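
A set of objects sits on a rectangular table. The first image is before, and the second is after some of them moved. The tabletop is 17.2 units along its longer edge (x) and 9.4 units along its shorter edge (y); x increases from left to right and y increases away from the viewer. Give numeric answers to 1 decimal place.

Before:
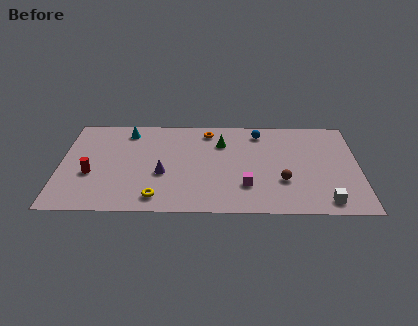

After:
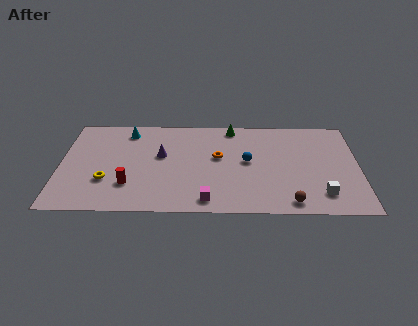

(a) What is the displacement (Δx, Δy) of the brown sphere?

(0.4, -2.0)

The brown sphere started near (12.8, 3.1) and ended near (13.2, 1.1).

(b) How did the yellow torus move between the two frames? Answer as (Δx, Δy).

(-2.9, 1.6)

The yellow torus was at about (5.6, 1.4) and moved to about (2.7, 3.0).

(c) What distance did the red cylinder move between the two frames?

2.4

The red cylinder moved from about (1.8, 3.6) to (4.0, 2.6), a distance of √(2.2² + 1.0²) ≈ 2.4.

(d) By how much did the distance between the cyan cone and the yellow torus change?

-1.7

Before: roughly 6.7 units apart; after: 5.0. That's 1.7 units closer together.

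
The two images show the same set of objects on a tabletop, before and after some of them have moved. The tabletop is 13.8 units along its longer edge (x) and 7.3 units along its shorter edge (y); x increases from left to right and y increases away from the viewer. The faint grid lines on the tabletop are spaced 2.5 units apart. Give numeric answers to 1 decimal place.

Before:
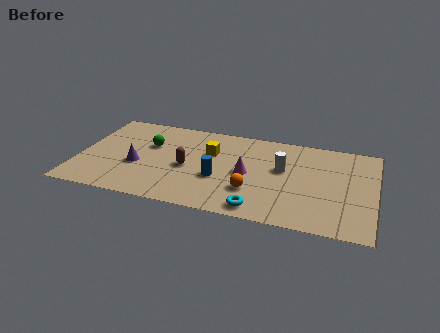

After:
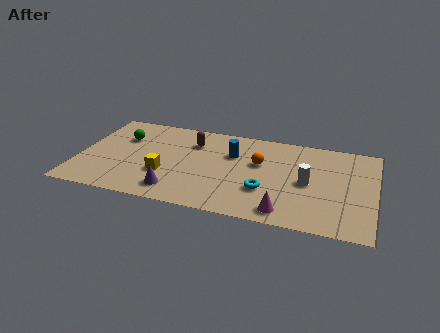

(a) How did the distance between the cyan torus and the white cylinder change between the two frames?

-1.3

The distance was about 3.5 in the first image and 2.2 in the second, so they moved 1.3 units closer together.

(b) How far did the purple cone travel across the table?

2.5

The purple cone was near (2.8, 2.9) before and (4.7, 1.3) after, so it travelled √(1.9² + 1.6²) ≈ 2.5 units.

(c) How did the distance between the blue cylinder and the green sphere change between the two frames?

+1.3

Before: roughly 3.9 units apart; after: 5.2. That's 1.3 units further apart.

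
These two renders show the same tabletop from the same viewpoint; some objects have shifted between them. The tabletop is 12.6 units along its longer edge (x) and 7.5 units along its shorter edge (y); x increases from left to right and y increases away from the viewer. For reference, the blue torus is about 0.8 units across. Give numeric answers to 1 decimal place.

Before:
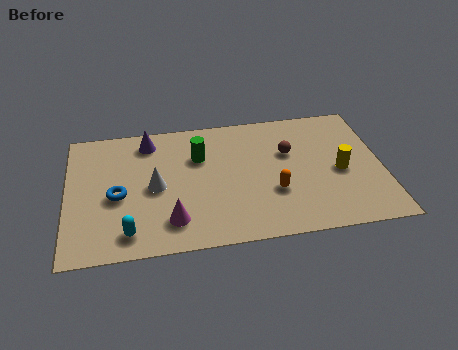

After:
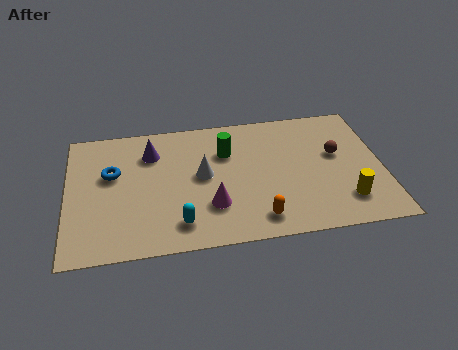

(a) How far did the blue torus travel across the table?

1.3

The blue torus moved from about (2.0, 3.3) to (1.8, 4.6), a distance of √(0.2² + 1.3²) ≈ 1.3.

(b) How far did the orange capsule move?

1.6

The orange capsule was near (8.2, 2.6) before and (7.5, 1.2) after, so it travelled √(0.7² + 1.4²) ≈ 1.6 units.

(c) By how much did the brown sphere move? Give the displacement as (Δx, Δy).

(1.9, -0.4)

The brown sphere was at about (8.9, 4.8) and moved to about (10.8, 4.4).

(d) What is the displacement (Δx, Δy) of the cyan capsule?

(2.0, 0.2)

The cyan capsule started near (2.4, 1.2) and ended near (4.4, 1.4).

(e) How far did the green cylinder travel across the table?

1.1

The green cylinder moved from about (5.3, 5.1) to (6.4, 5.2), a distance of √(1.1² + 0.1²) ≈ 1.1.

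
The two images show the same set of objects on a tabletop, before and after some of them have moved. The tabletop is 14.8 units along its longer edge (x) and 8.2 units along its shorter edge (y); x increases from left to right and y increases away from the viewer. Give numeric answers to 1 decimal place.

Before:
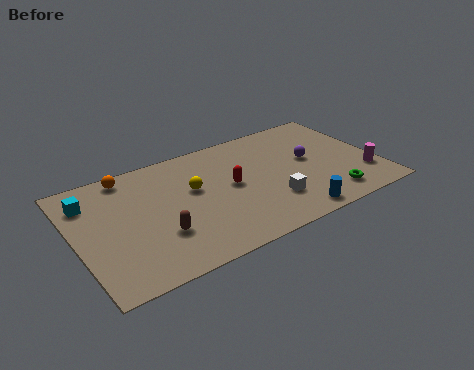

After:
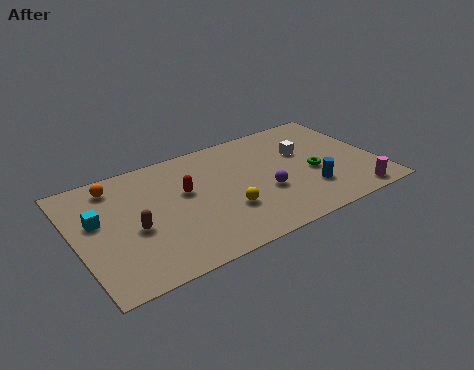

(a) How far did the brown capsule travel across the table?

1.4

The brown capsule was near (3.8, 2.6) before and (2.7, 3.5) after, so it travelled √(1.1² + 0.9²) ≈ 1.4 units.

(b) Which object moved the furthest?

the white cube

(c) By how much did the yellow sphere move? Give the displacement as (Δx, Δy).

(1.3, -2.2)

The yellow sphere started near (5.8, 4.9) and ended near (7.1, 2.7).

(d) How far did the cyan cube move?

1.4

The cyan cube moved from about (0.9, 6.3) to (1.1, 4.9), a distance of √(0.2² + 1.4²) ≈ 1.4.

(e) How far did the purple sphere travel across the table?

2.9

The purple sphere moved from about (11.6, 4.5) to (9.1, 3.1), a distance of √(2.5² + 1.4²) ≈ 2.9.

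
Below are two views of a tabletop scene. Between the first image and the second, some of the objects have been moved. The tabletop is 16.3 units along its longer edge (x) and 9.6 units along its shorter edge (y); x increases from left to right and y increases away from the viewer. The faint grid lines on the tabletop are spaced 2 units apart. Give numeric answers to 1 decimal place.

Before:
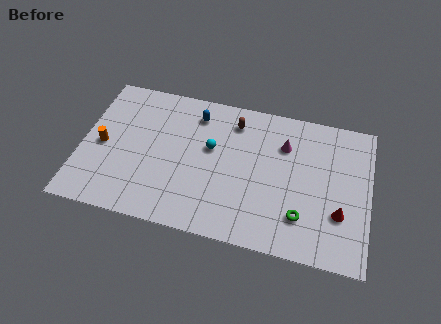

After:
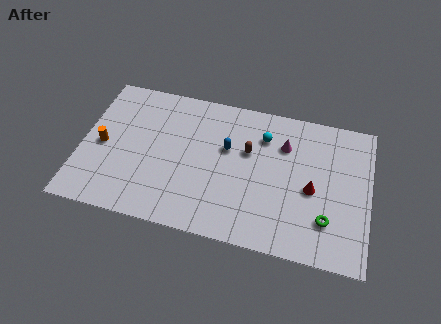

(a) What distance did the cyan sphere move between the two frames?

3.3

From (7.3, 5.7) to (10.2, 7.2), the cyan sphere covered √(2.9² + 1.5²) ≈ 3.3 units.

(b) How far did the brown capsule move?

2.0

From (8.5, 7.8) to (9.4, 6.0), the brown capsule covered √(0.9² + 1.8²) ≈ 2.0 units.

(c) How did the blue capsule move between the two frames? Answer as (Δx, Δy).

(1.9, -1.9)

The blue capsule started near (6.3, 7.8) and ended near (8.2, 5.9).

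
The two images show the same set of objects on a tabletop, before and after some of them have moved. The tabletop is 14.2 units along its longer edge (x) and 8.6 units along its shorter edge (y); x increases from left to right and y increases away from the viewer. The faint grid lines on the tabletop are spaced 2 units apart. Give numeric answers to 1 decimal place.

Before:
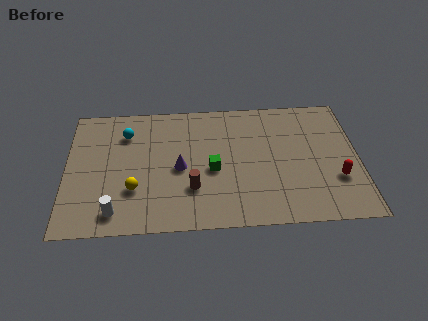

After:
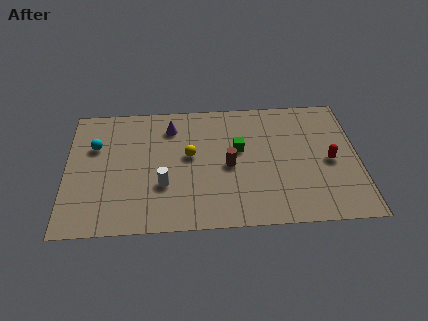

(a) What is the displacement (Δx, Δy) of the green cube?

(1.3, 1.3)

The green cube started near (7.1, 3.8) and ended near (8.4, 5.1).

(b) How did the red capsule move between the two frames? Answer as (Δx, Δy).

(-0.3, 1.2)

From the two frames, the red capsule sits at roughly (13.1, 2.8) before and (12.8, 4.0) after.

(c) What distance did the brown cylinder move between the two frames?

2.3

The brown cylinder was near (6.1, 2.6) before and (7.9, 4.0) after, so it travelled √(1.8² + 1.4²) ≈ 2.3 units.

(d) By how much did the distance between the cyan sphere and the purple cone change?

+0.3

The distance was about 3.6 in the first image and 3.9 in the second, so they moved 0.3 units further apart.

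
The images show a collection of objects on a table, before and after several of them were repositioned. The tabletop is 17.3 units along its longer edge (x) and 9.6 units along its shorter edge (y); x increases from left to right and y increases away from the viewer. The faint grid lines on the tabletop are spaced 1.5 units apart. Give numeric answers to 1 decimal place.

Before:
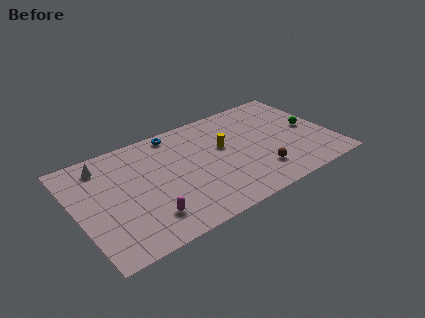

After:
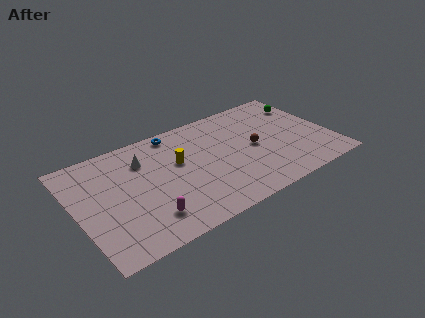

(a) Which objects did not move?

the blue torus and the magenta capsule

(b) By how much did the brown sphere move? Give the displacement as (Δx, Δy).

(0.1, 2.4)

The brown sphere was at about (12.0, 2.3) and moved to about (12.1, 4.7).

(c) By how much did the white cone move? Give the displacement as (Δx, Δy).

(2.6, -0.9)

From the two frames, the white cone sits at roughly (2.2, 8.0) before and (4.8, 7.1) after.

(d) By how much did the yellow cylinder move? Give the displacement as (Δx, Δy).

(-3.1, 0.1)

The yellow cylinder started near (10.1, 5.7) and ended near (7.0, 5.8).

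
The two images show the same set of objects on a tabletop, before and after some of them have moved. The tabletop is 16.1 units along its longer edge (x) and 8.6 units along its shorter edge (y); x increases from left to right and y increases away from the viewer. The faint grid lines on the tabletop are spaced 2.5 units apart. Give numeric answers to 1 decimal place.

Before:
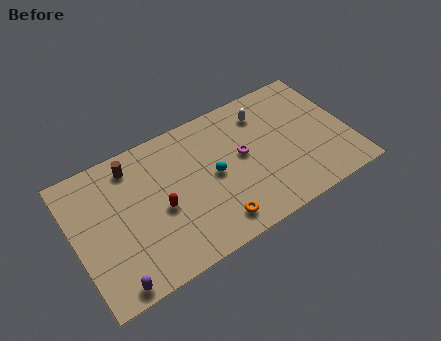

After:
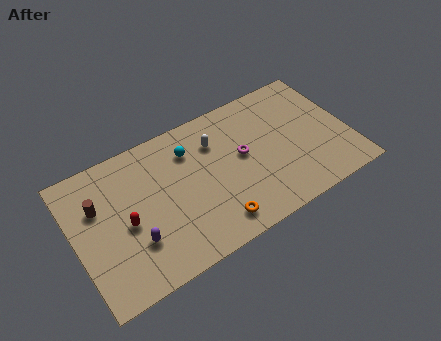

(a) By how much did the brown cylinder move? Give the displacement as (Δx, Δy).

(-2.2, -1.5)

From the two frames, the brown cylinder sits at roughly (3.7, 7.2) before and (1.5, 5.7) after.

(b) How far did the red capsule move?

2.0

From (4.9, 3.8) to (2.9, 3.9), the red capsule covered √(2.0² + 0.1²) ≈ 2.0 units.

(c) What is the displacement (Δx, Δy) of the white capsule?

(-3.0, -0.5)

From the two frames, the white capsule sits at roughly (11.5, 6.8) before and (8.5, 6.3) after.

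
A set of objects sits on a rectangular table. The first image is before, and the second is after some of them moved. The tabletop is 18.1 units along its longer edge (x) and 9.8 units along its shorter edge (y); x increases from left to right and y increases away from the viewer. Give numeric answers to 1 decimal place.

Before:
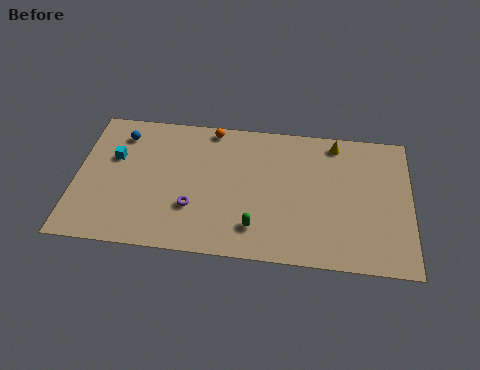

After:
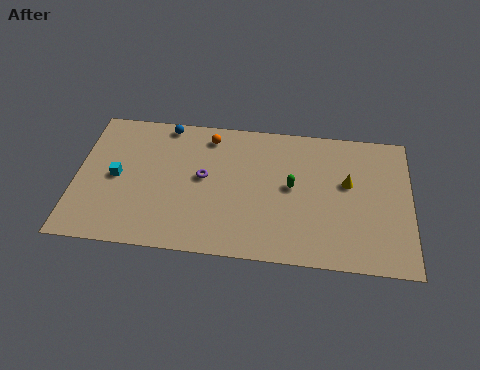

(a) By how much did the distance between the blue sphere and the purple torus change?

-2.1

Before: roughly 6.3 units apart; after: 4.2. That's 2.1 units closer together.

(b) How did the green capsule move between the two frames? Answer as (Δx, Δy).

(1.9, 3.1)

The green capsule started near (9.8, 2.1) and ended near (11.7, 5.2).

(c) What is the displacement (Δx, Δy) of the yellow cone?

(0.7, -2.8)

The yellow cone started near (14.0, 8.6) and ended near (14.7, 5.8).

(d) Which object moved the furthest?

the green capsule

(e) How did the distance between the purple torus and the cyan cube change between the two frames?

-0.7

The distance was about 5.4 in the first image and 4.7 in the second, so they moved 0.7 units closer together.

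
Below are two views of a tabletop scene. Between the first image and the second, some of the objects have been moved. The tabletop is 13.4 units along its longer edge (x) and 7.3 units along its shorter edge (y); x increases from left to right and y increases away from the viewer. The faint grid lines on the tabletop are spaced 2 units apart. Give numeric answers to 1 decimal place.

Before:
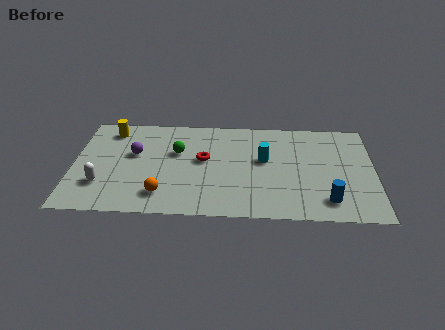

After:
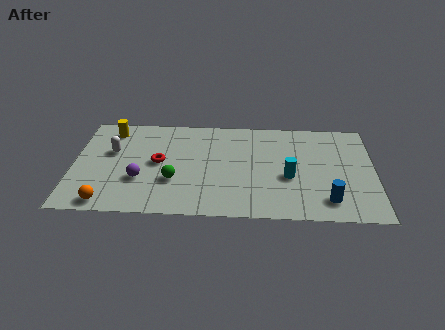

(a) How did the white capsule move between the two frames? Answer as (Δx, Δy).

(0.4, 2.4)

From the two frames, the white capsule sits at roughly (1.3, 2.1) before and (1.7, 4.5) after.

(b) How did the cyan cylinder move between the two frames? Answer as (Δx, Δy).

(1.1, -1.2)

The cyan cylinder started near (8.5, 4.2) and ended near (9.6, 3.0).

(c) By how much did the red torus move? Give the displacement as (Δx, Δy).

(-2.0, -0.3)

From the two frames, the red torus sits at roughly (5.8, 4.1) before and (3.8, 3.8) after.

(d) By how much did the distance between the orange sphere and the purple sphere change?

-1.0

The distance was about 3.2 in the first image and 2.2 in the second, so they moved 1.0 units closer together.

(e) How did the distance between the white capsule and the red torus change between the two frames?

-2.7

Before: roughly 4.9 units apart; after: 2.2. That's 2.7 units closer together.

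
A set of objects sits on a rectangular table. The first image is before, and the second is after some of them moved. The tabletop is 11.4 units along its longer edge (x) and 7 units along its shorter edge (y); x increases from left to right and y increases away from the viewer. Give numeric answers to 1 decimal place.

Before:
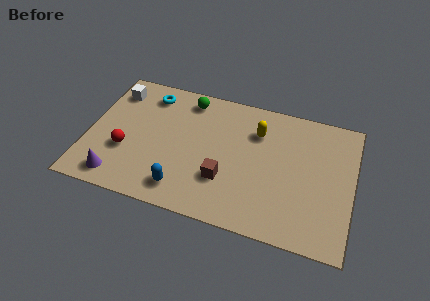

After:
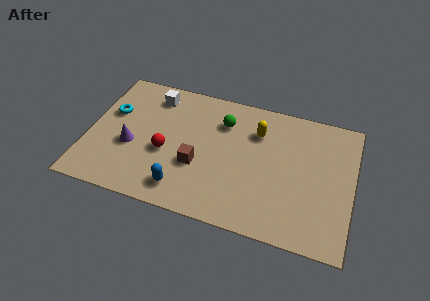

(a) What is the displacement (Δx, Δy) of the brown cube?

(-1.2, 0.4)

From the two frames, the brown cube sits at roughly (6.0, 2.2) before and (4.8, 2.6) after.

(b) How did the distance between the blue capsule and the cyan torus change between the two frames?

-0.3

Before: roughly 5.0 units apart; after: 4.7. That's 0.3 units closer together.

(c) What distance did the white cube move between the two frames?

1.7

The white cube moved from about (0.9, 5.6) to (2.6, 5.8), a distance of √(1.7² + 0.2²) ≈ 1.7.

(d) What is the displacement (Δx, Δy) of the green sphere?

(1.6, -0.8)

From the two frames, the green sphere sits at roughly (4.1, 6.0) before and (5.7, 5.2) after.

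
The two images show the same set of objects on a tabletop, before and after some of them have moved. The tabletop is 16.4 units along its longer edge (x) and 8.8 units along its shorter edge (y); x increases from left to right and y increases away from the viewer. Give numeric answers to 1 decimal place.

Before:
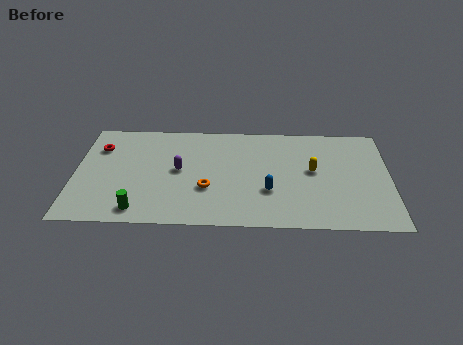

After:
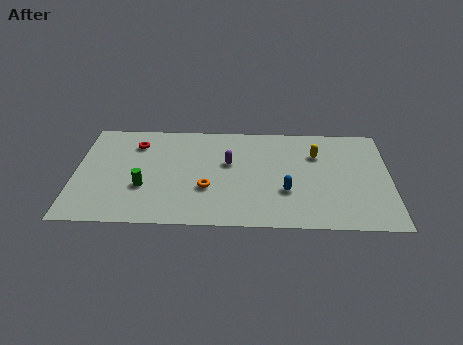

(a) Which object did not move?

the orange torus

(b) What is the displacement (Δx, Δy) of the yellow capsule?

(0.2, 1.4)

The yellow capsule was at about (12.4, 4.8) and moved to about (12.6, 6.2).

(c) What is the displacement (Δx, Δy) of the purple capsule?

(2.6, 0.7)

The purple capsule was at about (5.4, 4.6) and moved to about (8.0, 5.3).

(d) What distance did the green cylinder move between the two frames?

1.9

From (3.4, 1.2) to (3.6, 3.1), the green cylinder covered √(0.2² + 1.9²) ≈ 1.9 units.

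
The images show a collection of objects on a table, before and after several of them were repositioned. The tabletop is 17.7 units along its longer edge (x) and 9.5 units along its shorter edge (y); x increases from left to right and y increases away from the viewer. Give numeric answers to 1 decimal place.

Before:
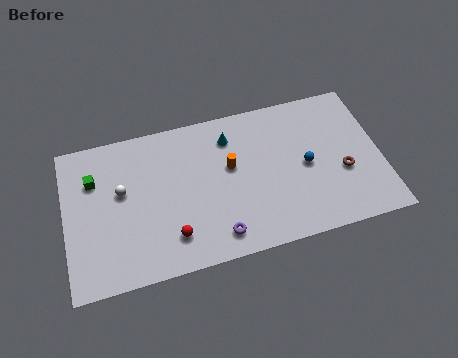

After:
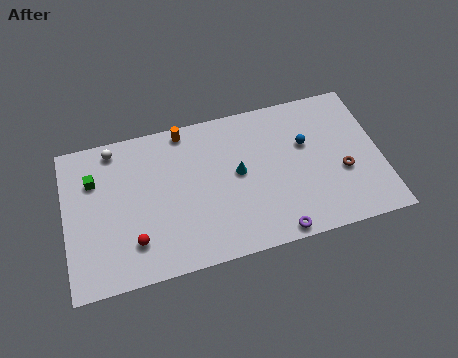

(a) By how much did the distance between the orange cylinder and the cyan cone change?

+2.6

They were about 1.9 units apart before and 4.5 after — 2.6 units further apart.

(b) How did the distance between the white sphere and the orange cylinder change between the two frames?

-2.1

They were about 6.1 units apart before and 4.0 after — 2.1 units closer together.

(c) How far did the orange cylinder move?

3.8

From (9.3, 5.6) to (6.9, 8.6), the orange cylinder covered √(2.4² + 3.0²) ≈ 3.8 units.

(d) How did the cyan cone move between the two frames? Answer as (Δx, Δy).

(0.3, -2.4)

The cyan cone started near (9.4, 7.5) and ended near (9.7, 5.1).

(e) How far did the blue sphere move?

1.4

The blue sphere moved from about (13.5, 4.6) to (13.6, 6.0), a distance of √(0.1² + 1.4²) ≈ 1.4.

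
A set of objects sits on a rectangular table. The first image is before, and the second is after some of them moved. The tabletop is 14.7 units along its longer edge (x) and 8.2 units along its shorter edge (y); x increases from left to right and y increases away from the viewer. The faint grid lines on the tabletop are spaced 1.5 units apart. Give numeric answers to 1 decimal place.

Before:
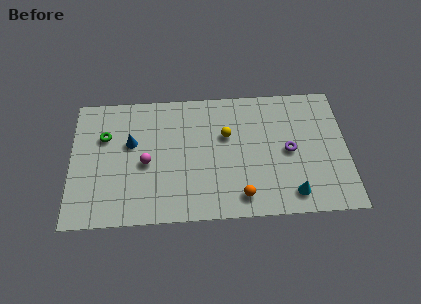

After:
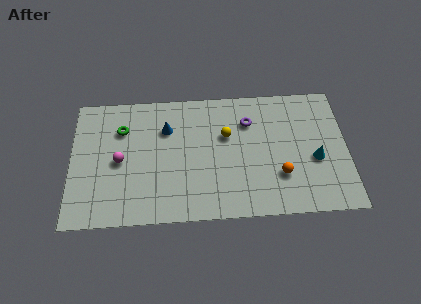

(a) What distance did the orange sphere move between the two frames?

2.4

The orange sphere moved from about (9.0, 1.3) to (11.1, 2.5), a distance of √(2.1² + 1.2²) ≈ 2.4.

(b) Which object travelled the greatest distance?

the purple torus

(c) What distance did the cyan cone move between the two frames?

2.5

The cyan cone was near (11.7, 1.3) before and (13.0, 3.4) after, so it travelled √(1.3² + 2.1²) ≈ 2.5 units.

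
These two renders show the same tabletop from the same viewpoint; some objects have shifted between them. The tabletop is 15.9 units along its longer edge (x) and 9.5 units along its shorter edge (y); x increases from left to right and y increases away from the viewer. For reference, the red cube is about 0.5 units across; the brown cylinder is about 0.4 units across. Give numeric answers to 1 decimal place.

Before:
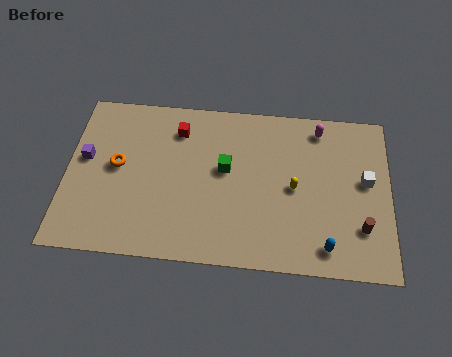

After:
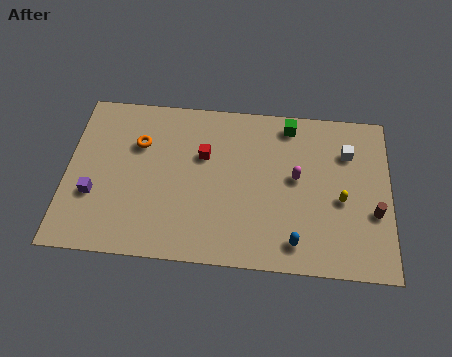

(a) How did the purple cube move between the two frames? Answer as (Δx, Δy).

(0.5, -2.1)

The purple cube started near (0.9, 5.4) and ended near (1.4, 3.3).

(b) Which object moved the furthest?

the green cube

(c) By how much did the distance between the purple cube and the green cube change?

+3.8

The distance was about 6.9 in the first image and 10.7 in the second, so they moved 3.8 units further apart.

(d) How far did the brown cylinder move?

1.1

From (14.5, 2.6) to (15.1, 3.5), the brown cylinder covered √(0.6² + 0.9²) ≈ 1.1 units.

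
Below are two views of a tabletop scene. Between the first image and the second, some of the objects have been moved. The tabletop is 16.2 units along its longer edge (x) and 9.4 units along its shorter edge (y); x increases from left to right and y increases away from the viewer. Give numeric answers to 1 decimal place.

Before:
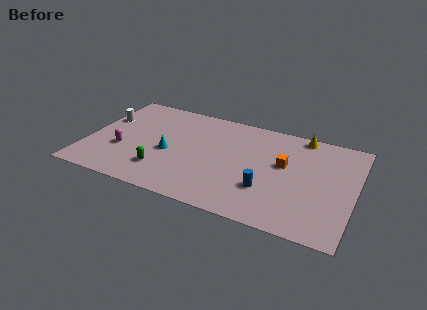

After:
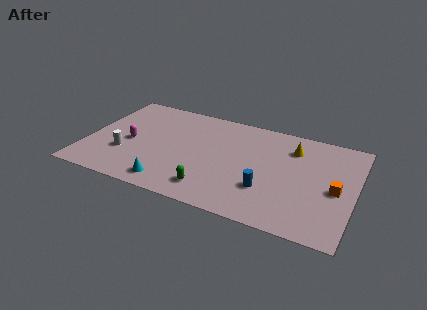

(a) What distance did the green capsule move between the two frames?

3.2

The green capsule moved from about (4.8, 2.3) to (7.9, 1.7), a distance of √(3.1² + 0.6²) ≈ 3.2.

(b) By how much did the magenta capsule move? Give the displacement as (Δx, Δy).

(0.4, 0.9)

The magenta capsule was at about (2.2, 3.4) and moved to about (2.6, 4.3).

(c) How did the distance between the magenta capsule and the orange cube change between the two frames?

+2.6

The distance was about 9.9 in the first image and 12.5 in the second, so they moved 2.6 units further apart.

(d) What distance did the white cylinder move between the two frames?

3.4

The white cylinder was near (0.8, 6.1) before and (2.4, 3.1) after, so it travelled √(1.6² + 3.0²) ≈ 3.4 units.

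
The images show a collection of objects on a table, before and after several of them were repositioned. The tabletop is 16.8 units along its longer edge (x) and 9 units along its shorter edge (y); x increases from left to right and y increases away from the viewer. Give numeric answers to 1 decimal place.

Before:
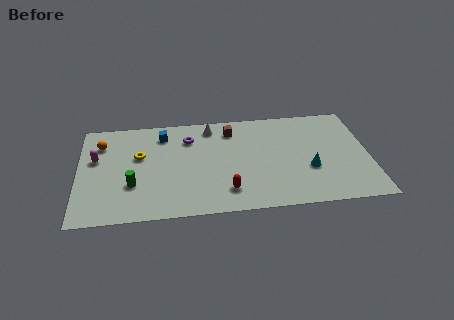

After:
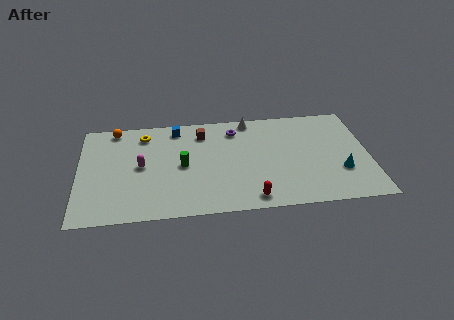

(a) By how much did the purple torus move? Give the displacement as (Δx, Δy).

(2.7, 0.5)

The purple torus was at about (6.4, 6.8) and moved to about (9.1, 7.3).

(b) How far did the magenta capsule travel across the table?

2.8

The magenta capsule moved from about (1.0, 5.5) to (3.6, 4.6), a distance of √(2.6² + 0.9²) ≈ 2.8.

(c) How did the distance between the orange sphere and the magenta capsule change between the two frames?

+2.5

They were about 1.3 units apart before and 3.8 after — 2.5 units further apart.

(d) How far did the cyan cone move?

1.8

The cyan cone was near (13.3, 3.3) before and (15.1, 2.9) after, so it travelled √(1.8² + 0.4²) ≈ 1.8 units.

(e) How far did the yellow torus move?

1.9

The yellow torus moved from about (3.5, 5.5) to (3.8, 7.4), a distance of √(0.3² + 1.9²) ≈ 1.9.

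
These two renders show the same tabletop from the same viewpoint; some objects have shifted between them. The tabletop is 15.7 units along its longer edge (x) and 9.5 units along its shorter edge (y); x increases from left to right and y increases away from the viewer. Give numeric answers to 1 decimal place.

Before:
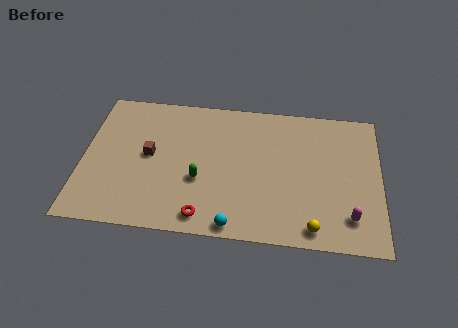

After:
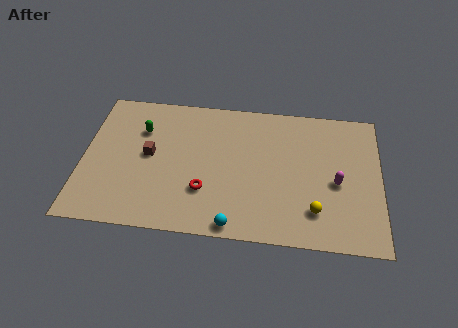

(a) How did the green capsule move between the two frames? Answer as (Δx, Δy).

(-3.2, 3.1)

From the two frames, the green capsule sits at roughly (6.2, 3.6) before and (3.0, 6.7) after.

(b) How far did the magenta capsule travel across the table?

2.3

From (14.1, 2.0) to (13.4, 4.2), the magenta capsule covered √(0.7² + 2.2²) ≈ 2.3 units.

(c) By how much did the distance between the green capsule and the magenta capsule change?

+2.6

They were about 8.1 units apart before and 10.7 after — 2.6 units further apart.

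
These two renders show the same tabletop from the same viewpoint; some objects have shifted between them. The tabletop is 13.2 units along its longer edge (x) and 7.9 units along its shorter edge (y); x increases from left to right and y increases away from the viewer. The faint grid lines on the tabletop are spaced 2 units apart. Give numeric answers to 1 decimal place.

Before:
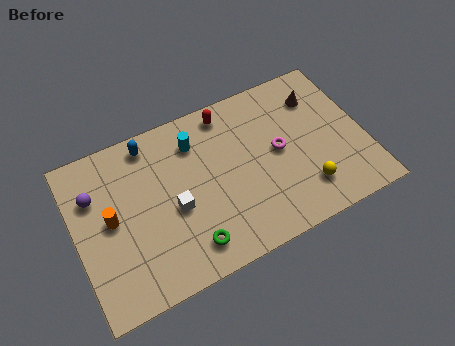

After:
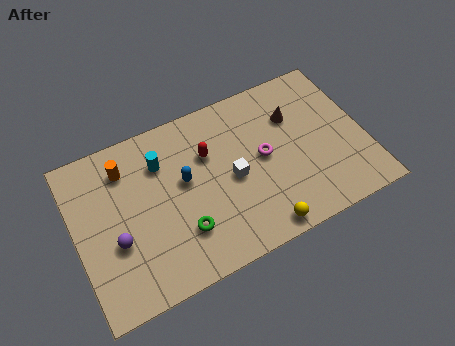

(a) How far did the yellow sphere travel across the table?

2.4

The yellow sphere moved from about (10.2, 1.8) to (8.0, 0.8), a distance of √(2.2² + 1.0²) ≈ 2.4.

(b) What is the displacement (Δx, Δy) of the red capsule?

(-1.1, -1.6)

The red capsule was at about (7.3, 6.9) and moved to about (6.2, 5.3).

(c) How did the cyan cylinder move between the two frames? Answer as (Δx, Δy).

(-1.6, -0.3)

The cyan cylinder started near (5.7, 6.1) and ended near (4.1, 5.8).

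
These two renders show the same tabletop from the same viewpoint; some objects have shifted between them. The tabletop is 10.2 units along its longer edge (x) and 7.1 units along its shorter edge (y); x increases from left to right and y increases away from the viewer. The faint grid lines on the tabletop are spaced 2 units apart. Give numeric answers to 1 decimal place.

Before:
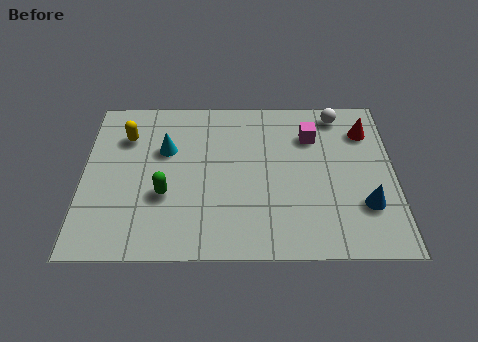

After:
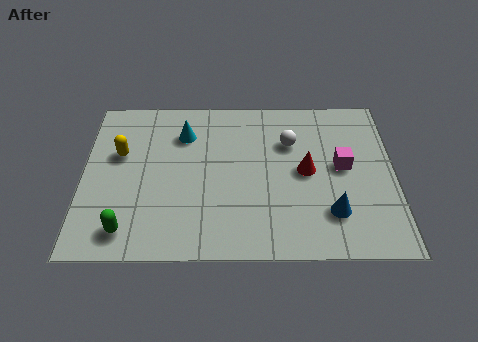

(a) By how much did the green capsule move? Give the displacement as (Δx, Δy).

(-1.2, -1.5)

The green capsule was at about (2.7, 2.6) and moved to about (1.5, 1.1).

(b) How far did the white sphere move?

2.1

The white sphere was near (8.4, 6.2) before and (6.8, 4.9) after, so it travelled √(1.6² + 1.3²) ≈ 2.1 units.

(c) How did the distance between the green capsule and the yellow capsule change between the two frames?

+0.4

The distance was about 2.9 in the first image and 3.3 in the second, so they moved 0.4 units further apart.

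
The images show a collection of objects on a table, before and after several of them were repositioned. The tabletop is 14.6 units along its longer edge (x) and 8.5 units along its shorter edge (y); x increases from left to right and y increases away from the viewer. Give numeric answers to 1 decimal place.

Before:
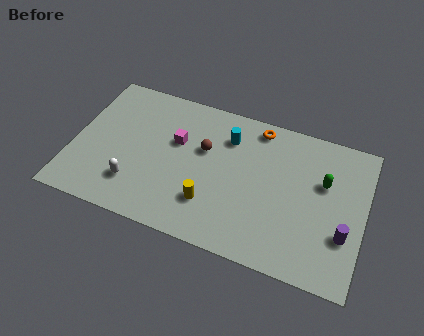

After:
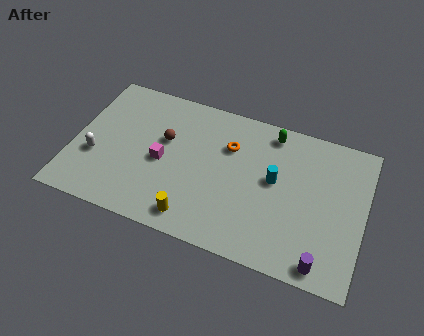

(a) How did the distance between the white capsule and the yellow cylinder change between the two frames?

+1.7

Before: roughly 3.8 units apart; after: 5.5. That's 1.7 units further apart.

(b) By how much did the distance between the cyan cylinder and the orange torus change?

+0.9

They were about 1.8 units apart before and 2.7 after — 0.9 units further apart.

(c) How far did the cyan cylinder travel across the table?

3.0

The cyan cylinder moved from about (7.6, 6.4) to (10.1, 4.7), a distance of √(2.5² + 1.7²) ≈ 3.0.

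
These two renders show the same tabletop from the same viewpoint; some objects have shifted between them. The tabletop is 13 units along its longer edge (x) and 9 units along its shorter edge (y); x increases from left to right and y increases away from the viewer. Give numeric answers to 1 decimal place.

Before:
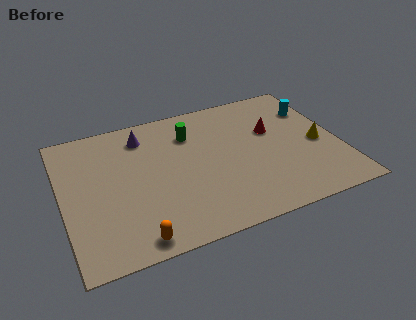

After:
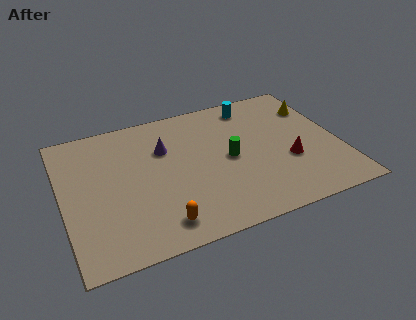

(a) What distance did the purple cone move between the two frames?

1.5

From (4.0, 7.3) to (4.9, 6.1), the purple cone covered √(0.9² + 1.2²) ≈ 1.5 units.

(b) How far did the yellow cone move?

2.6

The yellow cone moved from about (12.0, 4.0) to (12.2, 6.6), a distance of √(0.2² + 2.6²) ≈ 2.6.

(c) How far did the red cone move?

2.4

From (10.0, 5.6) to (10.5, 3.3), the red cone covered √(0.5² + 2.3²) ≈ 2.4 units.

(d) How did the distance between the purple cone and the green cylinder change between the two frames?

+1.1

Before: roughly 2.3 units apart; after: 3.4. That's 1.1 units further apart.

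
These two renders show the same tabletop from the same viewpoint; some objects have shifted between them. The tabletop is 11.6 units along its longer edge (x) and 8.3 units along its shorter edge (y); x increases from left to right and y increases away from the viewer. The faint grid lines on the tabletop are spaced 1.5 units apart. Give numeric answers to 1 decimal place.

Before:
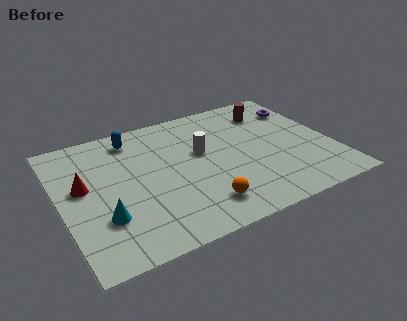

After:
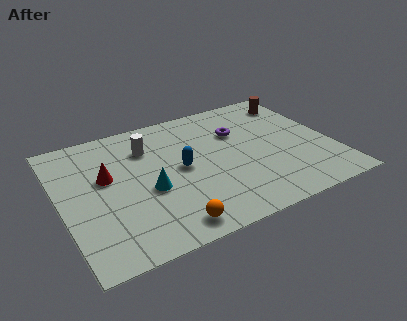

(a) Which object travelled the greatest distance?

the blue capsule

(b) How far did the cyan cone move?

2.2

The cyan cone was near (1.6, 2.5) before and (3.6, 3.4) after, so it travelled √(2.0² + 0.9²) ≈ 2.2 units.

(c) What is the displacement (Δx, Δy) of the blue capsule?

(1.7, -2.8)

From the two frames, the blue capsule sits at roughly (3.4, 7.0) before and (5.1, 4.2) after.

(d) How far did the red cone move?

1.0

The red cone was near (1.0, 4.7) before and (2.0, 4.9) after, so it travelled √(1.0² + 0.2²) ≈ 1.0 units.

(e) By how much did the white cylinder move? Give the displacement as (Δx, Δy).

(-2.2, 1.2)

The white cylinder started near (6.1, 4.9) and ended near (3.9, 6.1).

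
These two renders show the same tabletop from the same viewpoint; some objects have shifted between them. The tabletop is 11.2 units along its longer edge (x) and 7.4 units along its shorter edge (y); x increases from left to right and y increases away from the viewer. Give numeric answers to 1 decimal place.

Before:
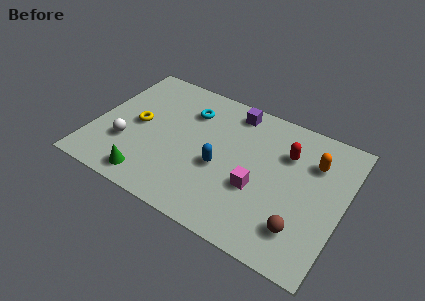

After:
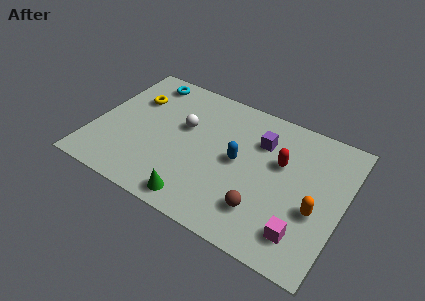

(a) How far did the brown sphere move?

1.7

From (9.6, 1.7) to (7.9, 1.8), the brown sphere covered √(1.7² + 0.1²) ≈ 1.7 units.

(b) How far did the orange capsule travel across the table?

2.4

The orange capsule moved from about (9.7, 5.3) to (10.1, 2.9), a distance of √(0.4² + 2.4²) ≈ 2.4.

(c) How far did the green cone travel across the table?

2.2

The green cone moved from about (2.9, 1.0) to (5.1, 0.9), a distance of √(2.2² + 0.1²) ≈ 2.2.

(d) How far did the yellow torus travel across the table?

1.5

From (1.9, 3.7) to (1.5, 5.1), the yellow torus covered √(0.4² + 1.4²) ≈ 1.5 units.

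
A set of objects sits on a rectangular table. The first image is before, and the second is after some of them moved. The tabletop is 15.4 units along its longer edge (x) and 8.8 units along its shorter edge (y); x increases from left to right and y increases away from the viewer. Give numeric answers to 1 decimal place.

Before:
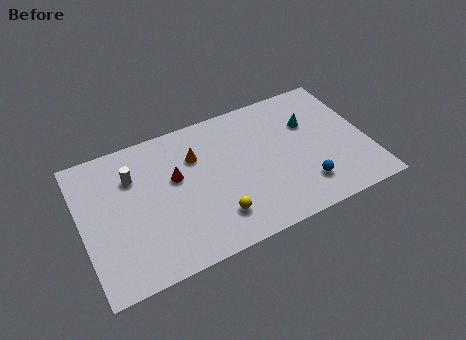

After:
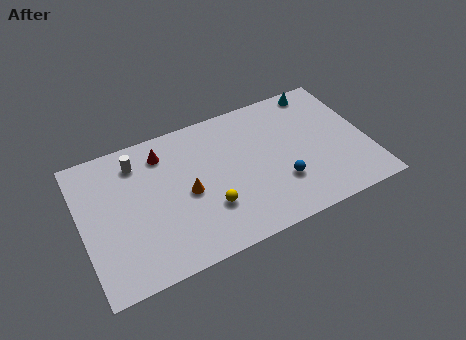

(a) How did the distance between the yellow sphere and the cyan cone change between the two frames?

+1.7

They were about 6.8 units apart before and 8.5 after — 1.7 units further apart.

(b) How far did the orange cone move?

2.2

The orange cone moved from about (6.3, 6.2) to (5.6, 4.1), a distance of √(0.7² + 2.1²) ≈ 2.2.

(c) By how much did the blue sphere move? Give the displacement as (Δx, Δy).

(-1.2, 0.7)

The blue sphere was at about (11.7, 2.0) and moved to about (10.5, 2.7).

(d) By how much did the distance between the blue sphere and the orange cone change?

-1.7

The distance was about 6.8 in the first image and 5.1 in the second, so they moved 1.7 units closer together.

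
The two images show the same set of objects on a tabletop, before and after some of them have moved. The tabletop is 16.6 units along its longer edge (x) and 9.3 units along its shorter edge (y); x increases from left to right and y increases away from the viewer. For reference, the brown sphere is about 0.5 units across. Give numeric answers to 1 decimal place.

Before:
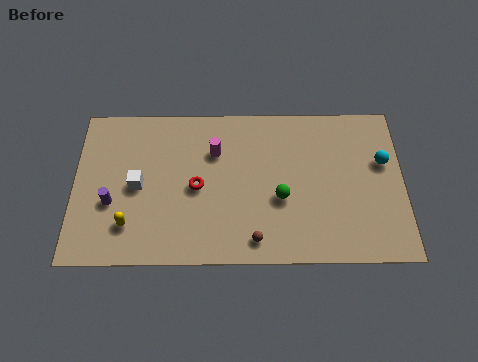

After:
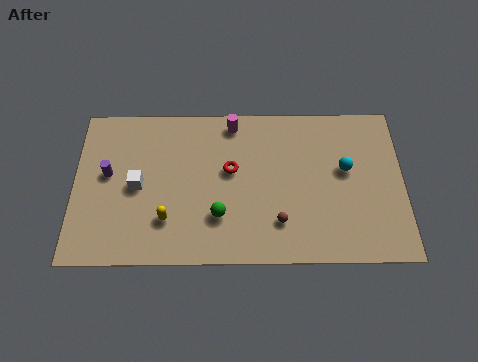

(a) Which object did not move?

the white cube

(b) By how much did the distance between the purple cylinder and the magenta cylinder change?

+1.0

They were about 6.0 units apart before and 7.0 after — 1.0 units further apart.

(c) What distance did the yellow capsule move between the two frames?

1.9

The yellow capsule was near (2.8, 2.2) before and (4.7, 2.5) after, so it travelled √(1.9² + 0.3²) ≈ 1.9 units.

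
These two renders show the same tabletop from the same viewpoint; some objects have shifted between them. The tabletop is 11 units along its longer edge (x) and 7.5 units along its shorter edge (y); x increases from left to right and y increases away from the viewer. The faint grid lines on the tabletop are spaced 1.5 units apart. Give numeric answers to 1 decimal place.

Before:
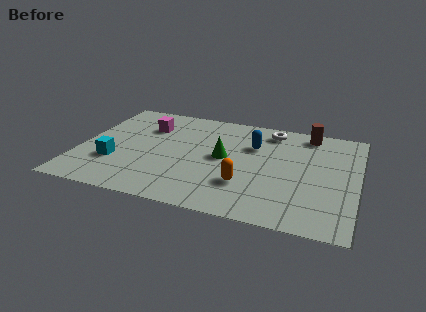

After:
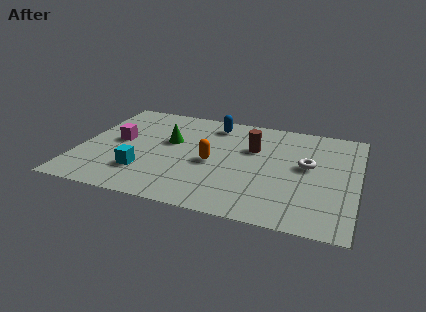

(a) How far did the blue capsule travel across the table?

2.1

From (6.8, 5.1) to (5.1, 6.3), the blue capsule covered √(1.7² + 1.2²) ≈ 2.1 units.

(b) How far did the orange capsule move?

1.8

The orange capsule moved from about (6.7, 2.2) to (5.3, 3.4), a distance of √(1.4² + 1.2²) ≈ 1.8.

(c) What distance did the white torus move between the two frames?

2.7

The white torus was near (7.4, 6.4) before and (9.0, 4.2) after, so it travelled √(1.6² + 2.2²) ≈ 2.7 units.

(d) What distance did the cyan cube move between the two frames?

1.3

The cyan cube moved from about (1.5, 2.4) to (2.7, 2.0), a distance of √(1.2² + 0.4²) ≈ 1.3.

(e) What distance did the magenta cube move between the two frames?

1.7

The magenta cube moved from about (2.5, 5.4) to (1.5, 4.0), a distance of √(1.0² + 1.4²) ≈ 1.7.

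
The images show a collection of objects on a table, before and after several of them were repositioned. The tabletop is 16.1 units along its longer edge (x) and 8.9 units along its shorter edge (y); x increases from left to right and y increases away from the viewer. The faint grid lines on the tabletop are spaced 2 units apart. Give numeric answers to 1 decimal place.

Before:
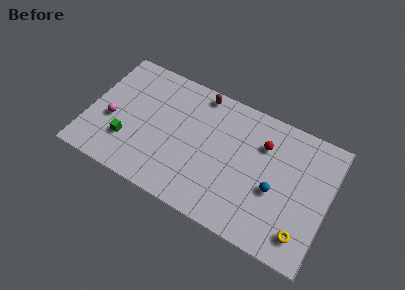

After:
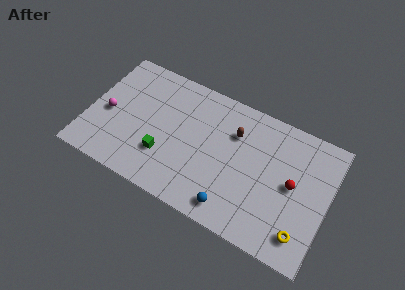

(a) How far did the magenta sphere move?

0.5

From (1.6, 3.6) to (1.3, 4.0), the magenta sphere covered √(0.3² + 0.4²) ≈ 0.5 units.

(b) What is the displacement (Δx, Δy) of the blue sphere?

(-2.5, -2.4)

From the two frames, the blue sphere sits at roughly (12.6, 3.7) before and (10.1, 1.3) after.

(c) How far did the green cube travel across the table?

2.5

From (2.8, 2.6) to (5.3, 2.7), the green cube covered √(2.5² + 0.1²) ≈ 2.5 units.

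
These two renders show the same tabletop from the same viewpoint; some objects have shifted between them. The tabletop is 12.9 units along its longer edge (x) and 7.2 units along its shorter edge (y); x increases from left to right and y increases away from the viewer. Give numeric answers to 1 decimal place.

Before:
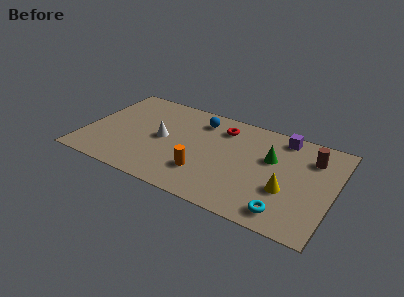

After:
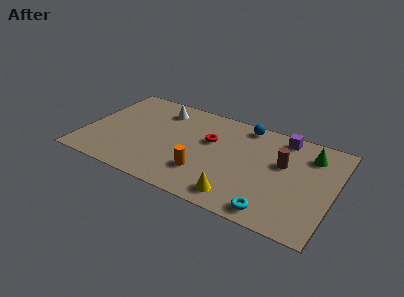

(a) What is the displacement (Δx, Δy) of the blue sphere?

(2.3, 0.6)

The blue sphere started near (5.7, 5.8) and ended near (8.0, 6.4).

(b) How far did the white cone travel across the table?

2.2

From (4.0, 3.6) to (3.6, 5.8), the white cone covered √(0.4² + 2.2²) ≈ 2.2 units.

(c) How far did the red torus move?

1.3

The red torus was near (6.9, 5.7) before and (6.4, 4.5) after, so it travelled √(0.5² + 1.2²) ≈ 1.3 units.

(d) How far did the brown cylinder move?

1.7

The brown cylinder moved from about (11.6, 5.4) to (10.2, 4.4), a distance of √(1.4² + 1.0²) ≈ 1.7.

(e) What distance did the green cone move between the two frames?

2.2

From (9.6, 4.5) to (11.5, 5.6), the green cone covered √(1.9² + 1.1²) ≈ 2.2 units.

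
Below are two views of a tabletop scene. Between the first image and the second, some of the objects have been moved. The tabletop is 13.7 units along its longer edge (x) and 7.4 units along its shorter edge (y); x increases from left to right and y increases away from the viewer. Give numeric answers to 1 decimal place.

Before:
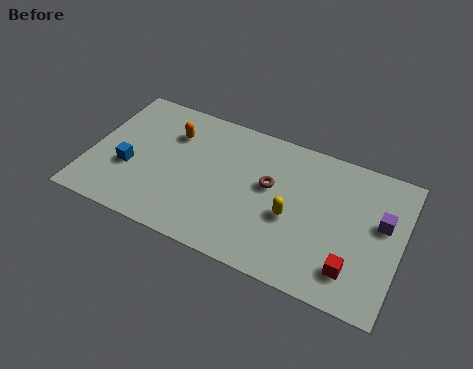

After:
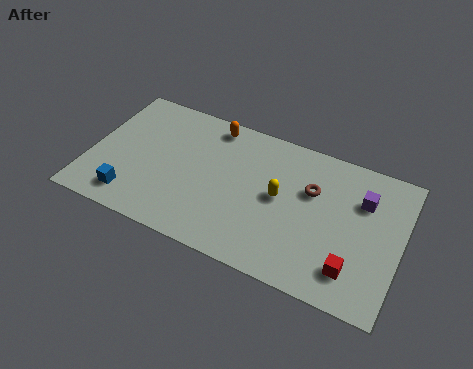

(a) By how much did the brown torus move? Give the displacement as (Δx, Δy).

(1.8, 0.5)

The brown torus was at about (7.9, 4.3) and moved to about (9.7, 4.8).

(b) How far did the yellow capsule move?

1.0

The yellow capsule moved from about (9.0, 3.1) to (8.4, 3.9), a distance of √(0.6² + 0.8²) ≈ 1.0.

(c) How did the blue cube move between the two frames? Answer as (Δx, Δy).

(0.3, -1.5)

From the two frames, the blue cube sits at roughly (1.8, 2.8) before and (2.1, 1.3) after.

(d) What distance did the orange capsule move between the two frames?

2.0

The orange capsule moved from about (3.4, 5.4) to (5.1, 6.5), a distance of √(1.7² + 1.1²) ≈ 2.0.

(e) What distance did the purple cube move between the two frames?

1.2

From (12.8, 4.4) to (11.9, 5.2), the purple cube covered √(0.9² + 0.8²) ≈ 1.2 units.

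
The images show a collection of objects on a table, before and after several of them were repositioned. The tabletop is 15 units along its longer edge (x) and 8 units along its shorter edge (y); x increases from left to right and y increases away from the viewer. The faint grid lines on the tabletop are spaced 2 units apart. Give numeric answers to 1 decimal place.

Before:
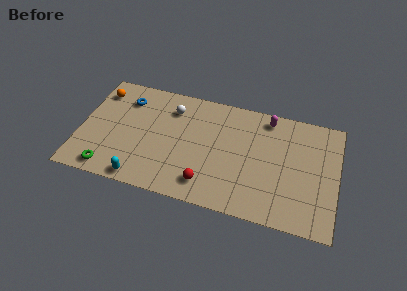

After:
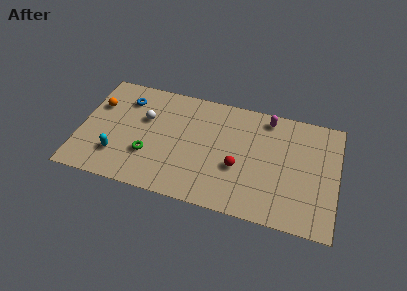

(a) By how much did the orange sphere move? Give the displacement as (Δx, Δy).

(0.0, -1.0)

From the two frames, the orange sphere sits at roughly (0.9, 6.4) before and (0.9, 5.4) after.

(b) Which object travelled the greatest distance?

the green torus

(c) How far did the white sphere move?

1.9

The white sphere moved from about (5.2, 6.2) to (3.7, 5.1), a distance of √(1.5² + 1.1²) ≈ 1.9.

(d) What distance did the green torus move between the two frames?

2.7

From (1.9, 1.0) to (4.1, 2.6), the green torus covered √(2.2² + 1.6²) ≈ 2.7 units.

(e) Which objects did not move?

the blue torus and the magenta capsule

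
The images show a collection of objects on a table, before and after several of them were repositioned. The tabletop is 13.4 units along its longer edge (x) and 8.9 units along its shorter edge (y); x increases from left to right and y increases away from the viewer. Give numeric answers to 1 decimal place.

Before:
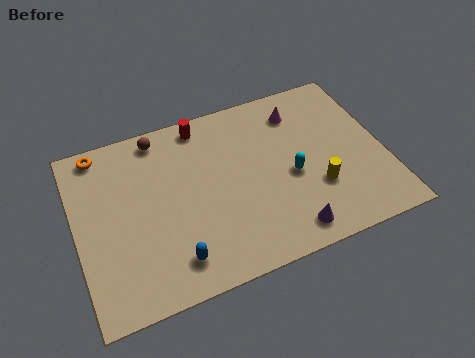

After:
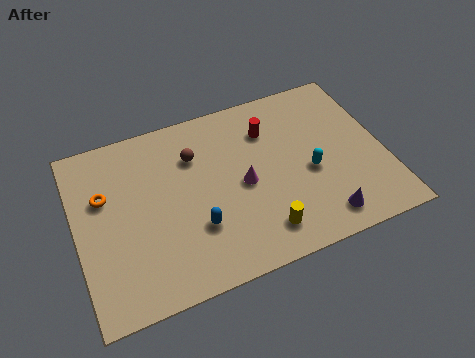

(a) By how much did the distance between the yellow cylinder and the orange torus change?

-2.7

Before: roughly 10.3 units apart; after: 7.6. That's 2.7 units closer together.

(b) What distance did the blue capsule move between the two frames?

1.6

The blue capsule was near (3.9, 1.6) before and (5.0, 2.8) after, so it travelled √(1.1² + 1.2²) ≈ 1.6 units.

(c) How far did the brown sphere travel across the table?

2.1

The brown sphere moved from about (3.9, 7.9) to (5.3, 6.4), a distance of √(1.4² + 1.5²) ≈ 2.1.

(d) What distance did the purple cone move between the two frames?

1.5

The purple cone moved from about (8.8, 1.2) to (10.3, 1.3), a distance of √(1.5² + 0.1²) ≈ 1.5.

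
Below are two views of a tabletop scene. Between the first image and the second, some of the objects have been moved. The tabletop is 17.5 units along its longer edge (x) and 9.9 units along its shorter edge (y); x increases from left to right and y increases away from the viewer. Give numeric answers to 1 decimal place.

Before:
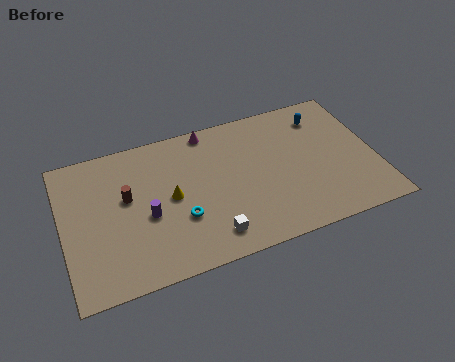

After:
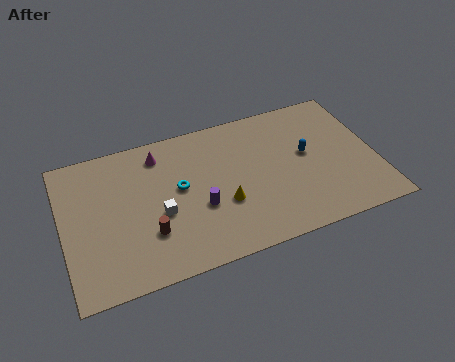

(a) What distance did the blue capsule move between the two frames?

2.7

The blue capsule moved from about (14.9, 7.9) to (13.7, 5.5), a distance of √(1.2² + 2.4²) ≈ 2.7.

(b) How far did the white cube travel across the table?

3.5

The white cube moved from about (7.9, 1.7) to (5.3, 4.1), a distance of √(2.6² + 2.4²) ≈ 3.5.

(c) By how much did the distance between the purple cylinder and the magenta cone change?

-1.4

Before: roughly 6.2 units apart; after: 4.8. That's 1.4 units closer together.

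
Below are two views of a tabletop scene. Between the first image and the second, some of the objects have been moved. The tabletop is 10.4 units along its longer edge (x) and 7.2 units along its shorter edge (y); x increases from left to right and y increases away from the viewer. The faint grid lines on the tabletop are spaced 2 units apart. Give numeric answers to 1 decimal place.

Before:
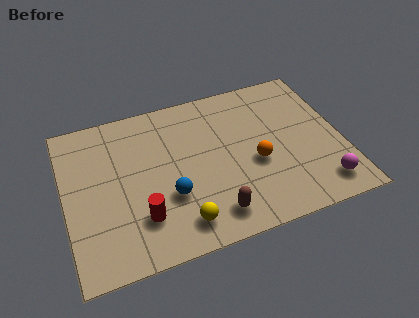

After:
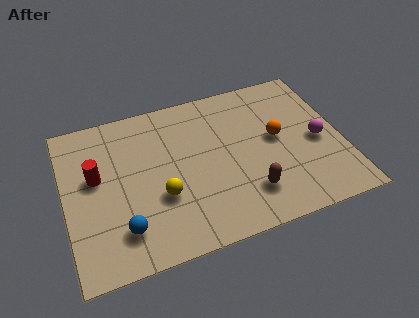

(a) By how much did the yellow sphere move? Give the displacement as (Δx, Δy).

(-0.6, 1.4)

The yellow sphere started near (4.1, 1.2) and ended near (3.5, 2.6).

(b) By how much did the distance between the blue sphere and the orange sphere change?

+3.1

The distance was about 3.3 in the first image and 6.4 in the second, so they moved 3.1 units further apart.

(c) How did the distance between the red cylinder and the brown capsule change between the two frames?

+3.3

The distance was about 2.7 in the first image and 6.0 in the second, so they moved 3.3 units further apart.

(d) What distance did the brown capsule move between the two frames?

1.5

The brown capsule moved from about (5.3, 1.2) to (6.7, 1.7), a distance of √(1.4² + 0.5²) ≈ 1.5.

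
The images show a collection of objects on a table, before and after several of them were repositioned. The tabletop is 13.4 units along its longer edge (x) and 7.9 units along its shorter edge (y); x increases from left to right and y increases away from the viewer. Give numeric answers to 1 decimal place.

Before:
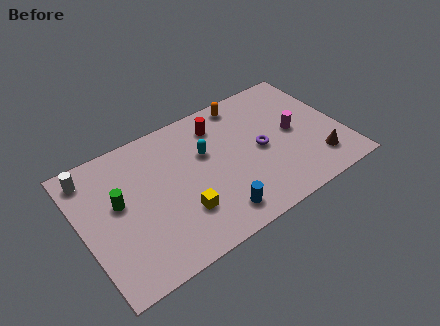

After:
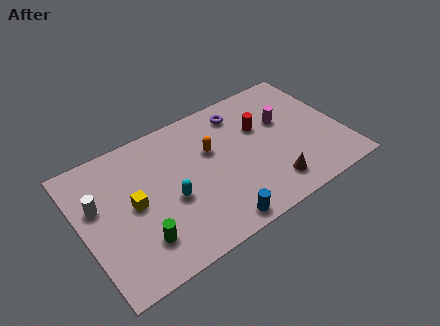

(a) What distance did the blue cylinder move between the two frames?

0.5

The blue cylinder moved from about (6.4, 1.3) to (6.3, 0.8), a distance of √(0.1² + 0.5²) ≈ 0.5.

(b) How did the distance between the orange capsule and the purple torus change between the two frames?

-0.9

Before: roughly 3.2 units apart; after: 2.3. That's 0.9 units closer together.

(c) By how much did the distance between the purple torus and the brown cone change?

+1.7

Before: roughly 3.3 units apart; after: 5.0. That's 1.7 units further apart.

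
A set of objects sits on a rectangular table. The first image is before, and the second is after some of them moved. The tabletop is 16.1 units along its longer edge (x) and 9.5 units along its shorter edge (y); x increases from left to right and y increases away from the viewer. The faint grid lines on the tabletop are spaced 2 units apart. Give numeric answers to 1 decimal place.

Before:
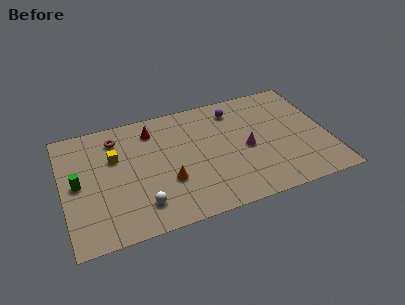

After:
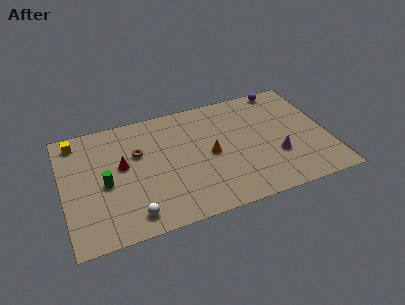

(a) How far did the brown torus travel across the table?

2.0

The brown torus was near (3.4, 7.7) before and (4.6, 6.1) after, so it travelled √(1.2² + 1.6²) ≈ 2.0 units.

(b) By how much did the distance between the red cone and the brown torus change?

-1.0

The distance was about 2.2 in the first image and 1.2 in the second, so they moved 1.0 units closer together.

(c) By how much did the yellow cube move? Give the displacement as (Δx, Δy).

(-2.2, 2.0)

From the two frames, the yellow cube sits at roughly (3.2, 6.2) before and (1.0, 8.2) after.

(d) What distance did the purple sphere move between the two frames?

3.2

The purple sphere was near (10.7, 7.8) before and (13.8, 8.7) after, so it travelled √(3.1² + 0.9²) ≈ 3.2 units.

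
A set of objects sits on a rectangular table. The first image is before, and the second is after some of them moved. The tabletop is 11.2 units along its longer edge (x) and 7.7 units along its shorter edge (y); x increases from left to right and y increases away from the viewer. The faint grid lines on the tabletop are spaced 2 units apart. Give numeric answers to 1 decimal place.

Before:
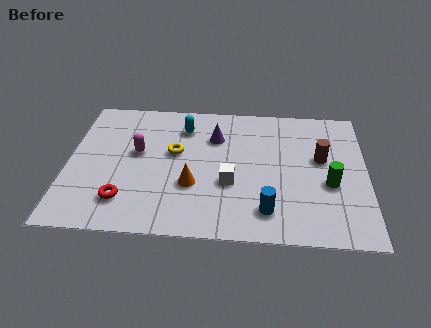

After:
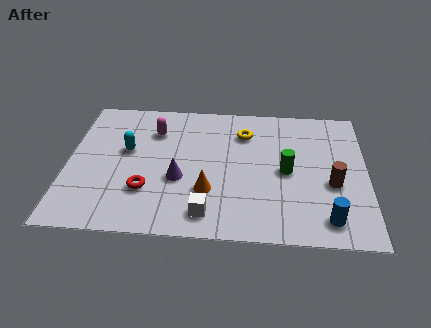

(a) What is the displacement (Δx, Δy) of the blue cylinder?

(2.2, -0.3)

The blue cylinder was at about (7.5, 1.5) and moved to about (9.7, 1.2).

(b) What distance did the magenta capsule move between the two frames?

1.4

From (2.6, 4.4) to (3.2, 5.7), the magenta capsule covered √(0.6² + 1.3²) ≈ 1.4 units.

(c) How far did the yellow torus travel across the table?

2.9

From (4.0, 4.5) to (6.6, 5.8), the yellow torus covered √(2.6² + 1.3²) ≈ 2.9 units.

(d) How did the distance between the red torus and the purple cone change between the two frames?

-3.6

They were about 5.0 units apart before and 1.4 after — 3.6 units closer together.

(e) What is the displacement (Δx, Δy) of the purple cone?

(-1.3, -2.5)

From the two frames, the purple cone sits at roughly (5.5, 5.5) before and (4.2, 3.0) after.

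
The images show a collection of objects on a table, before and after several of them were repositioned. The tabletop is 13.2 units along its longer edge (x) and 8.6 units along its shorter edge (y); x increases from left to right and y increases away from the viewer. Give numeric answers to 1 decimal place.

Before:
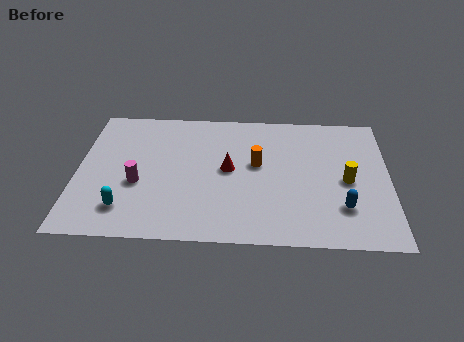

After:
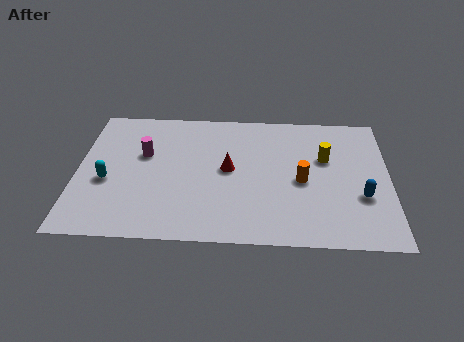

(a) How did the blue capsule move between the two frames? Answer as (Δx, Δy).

(0.8, 0.7)

The blue capsule was at about (11.2, 2.3) and moved to about (12.0, 3.0).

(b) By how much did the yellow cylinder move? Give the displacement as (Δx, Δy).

(-0.9, 1.4)

The yellow cylinder was at about (11.4, 4.0) and moved to about (10.5, 5.4).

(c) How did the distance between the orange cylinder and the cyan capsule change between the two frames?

+1.9

The distance was about 6.3 in the first image and 8.2 in the second, so they moved 1.9 units further apart.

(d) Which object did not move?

the red cone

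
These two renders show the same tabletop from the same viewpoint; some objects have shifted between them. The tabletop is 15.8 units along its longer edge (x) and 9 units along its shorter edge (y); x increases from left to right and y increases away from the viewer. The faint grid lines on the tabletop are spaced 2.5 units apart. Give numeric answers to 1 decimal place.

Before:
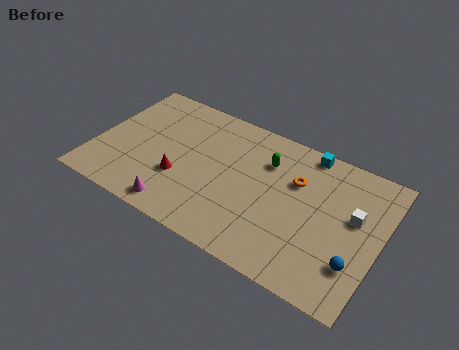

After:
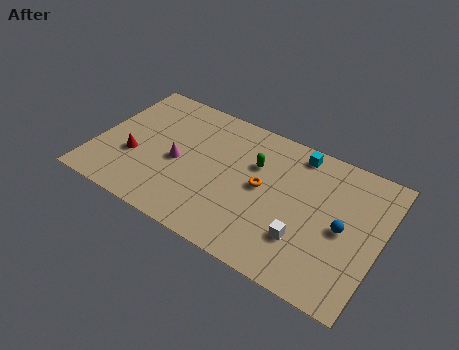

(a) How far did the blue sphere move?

2.0

From (14.7, 2.5) to (13.8, 4.3), the blue sphere covered √(0.9² + 1.8²) ≈ 2.0 units.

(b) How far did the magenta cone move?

3.0

The magenta cone moved from about (5.1, 1.1) to (4.6, 4.1), a distance of √(0.5² + 3.0²) ≈ 3.0.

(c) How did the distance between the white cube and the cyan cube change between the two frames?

+1.2

They were about 4.2 units apart before and 5.4 after — 1.2 units further apart.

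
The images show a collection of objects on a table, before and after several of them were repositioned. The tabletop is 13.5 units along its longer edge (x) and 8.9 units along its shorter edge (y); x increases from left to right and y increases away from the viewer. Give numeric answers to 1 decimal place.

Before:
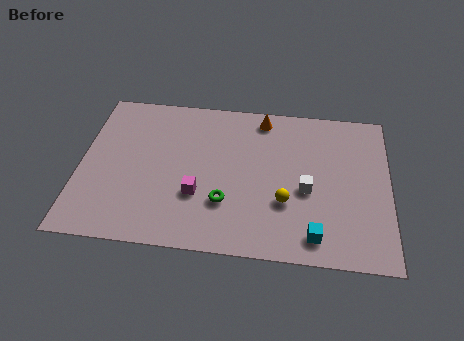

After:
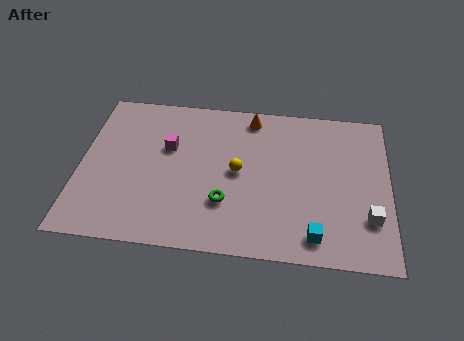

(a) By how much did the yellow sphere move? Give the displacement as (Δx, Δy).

(-2.1, 1.5)

From the two frames, the yellow sphere sits at roughly (9.0, 3.0) before and (6.9, 4.5) after.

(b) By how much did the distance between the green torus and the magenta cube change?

+2.7

They were about 1.2 units apart before and 3.9 after — 2.7 units further apart.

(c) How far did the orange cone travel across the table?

0.5

From (7.9, 7.8) to (7.4, 7.8), the orange cone covered √(0.5² + 0.0²) ≈ 0.5 units.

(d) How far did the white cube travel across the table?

3.0

The white cube was near (9.9, 3.8) before and (12.6, 2.5) after, so it travelled √(2.7² + 1.3²) ≈ 3.0 units.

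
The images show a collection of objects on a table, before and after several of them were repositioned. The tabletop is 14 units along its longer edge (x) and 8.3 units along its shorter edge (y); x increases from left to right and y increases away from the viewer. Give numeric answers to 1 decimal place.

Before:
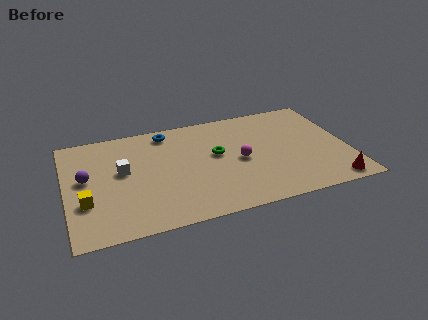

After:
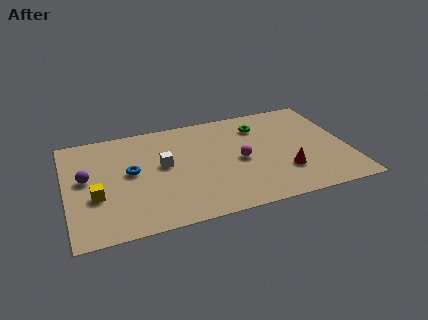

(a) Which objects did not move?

the magenta sphere and the purple sphere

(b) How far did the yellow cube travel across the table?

0.6

The yellow cube moved from about (0.9, 2.8) to (1.4, 3.1), a distance of √(0.5² + 0.3²) ≈ 0.6.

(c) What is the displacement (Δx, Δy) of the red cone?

(-2.2, 1.5)

From the two frames, the red cone sits at roughly (12.9, 0.9) before and (10.7, 2.4) after.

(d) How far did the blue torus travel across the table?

3.4

From (5.2, 7.2) to (3.2, 4.5), the blue torus covered √(2.0² + 2.7²) ≈ 3.4 units.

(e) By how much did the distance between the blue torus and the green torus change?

+3.5

The distance was about 3.4 in the first image and 6.9 in the second, so they moved 3.5 units further apart.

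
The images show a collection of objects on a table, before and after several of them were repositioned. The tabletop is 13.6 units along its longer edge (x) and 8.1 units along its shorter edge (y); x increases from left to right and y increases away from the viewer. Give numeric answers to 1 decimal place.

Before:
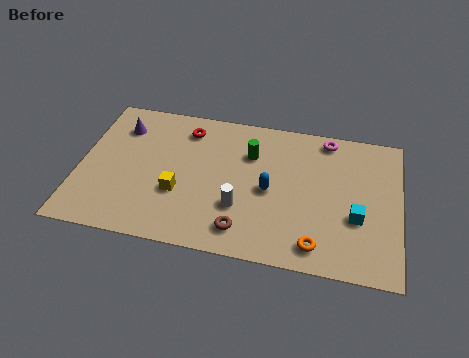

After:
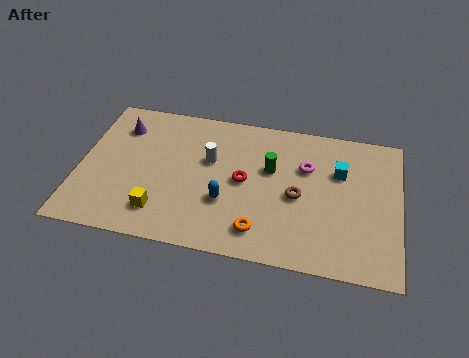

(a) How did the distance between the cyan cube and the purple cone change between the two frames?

-1.3

The distance was about 10.7 in the first image and 9.4 in the second, so they moved 1.3 units closer together.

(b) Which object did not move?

the purple cone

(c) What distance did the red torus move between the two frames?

3.6

The red torus moved from about (4.4, 6.6) to (7.0, 4.1), a distance of √(2.6² + 2.5²) ≈ 3.6.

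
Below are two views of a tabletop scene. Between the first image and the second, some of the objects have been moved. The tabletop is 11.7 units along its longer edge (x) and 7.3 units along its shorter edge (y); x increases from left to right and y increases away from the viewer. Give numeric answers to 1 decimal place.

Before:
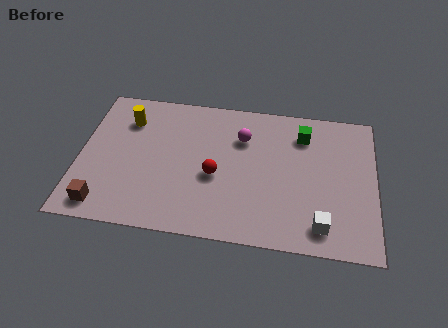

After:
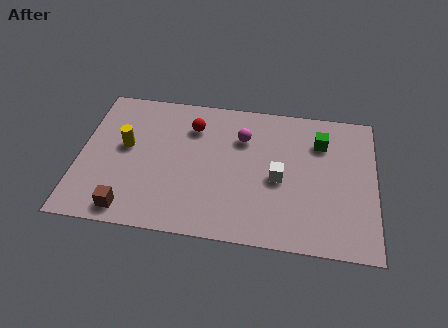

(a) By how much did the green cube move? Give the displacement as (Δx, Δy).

(0.7, -0.3)

The green cube was at about (8.8, 5.7) and moved to about (9.5, 5.4).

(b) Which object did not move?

the magenta sphere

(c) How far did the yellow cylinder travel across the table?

1.4

The yellow cylinder moved from about (1.8, 5.5) to (1.8, 4.1), a distance of √(0.0² + 1.4²) ≈ 1.4.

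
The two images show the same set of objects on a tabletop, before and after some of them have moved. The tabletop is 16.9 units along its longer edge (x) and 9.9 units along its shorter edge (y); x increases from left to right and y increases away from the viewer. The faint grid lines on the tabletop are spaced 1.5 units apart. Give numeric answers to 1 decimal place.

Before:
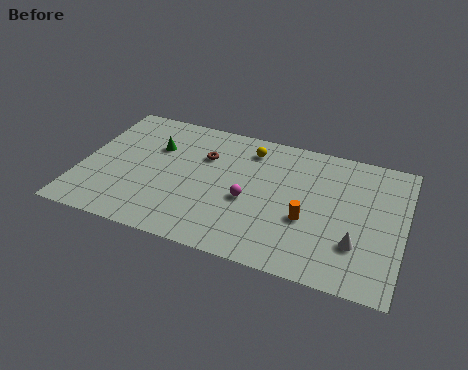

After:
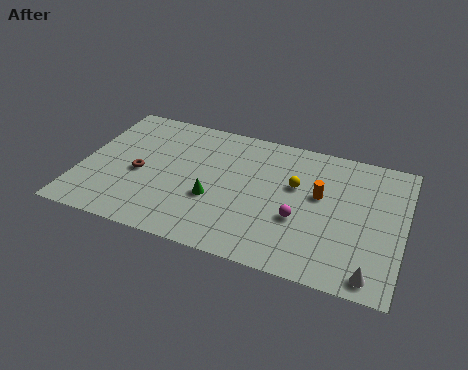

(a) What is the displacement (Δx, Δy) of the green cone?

(3.4, -3.0)

From the two frames, the green cone sits at roughly (3.7, 6.7) before and (7.1, 3.7) after.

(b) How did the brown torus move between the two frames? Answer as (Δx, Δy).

(-3.2, -2.4)

The brown torus started near (6.3, 6.8) and ended near (3.1, 4.4).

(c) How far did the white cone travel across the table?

2.0

From (14.6, 2.9) to (15.5, 1.1), the white cone covered √(0.9² + 1.8²) ≈ 2.0 units.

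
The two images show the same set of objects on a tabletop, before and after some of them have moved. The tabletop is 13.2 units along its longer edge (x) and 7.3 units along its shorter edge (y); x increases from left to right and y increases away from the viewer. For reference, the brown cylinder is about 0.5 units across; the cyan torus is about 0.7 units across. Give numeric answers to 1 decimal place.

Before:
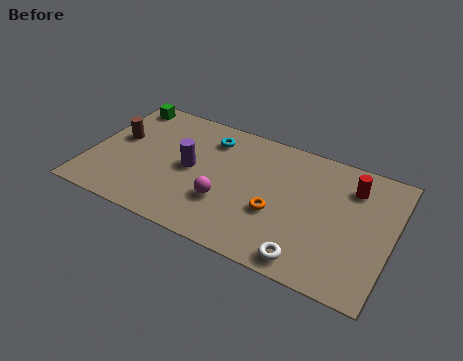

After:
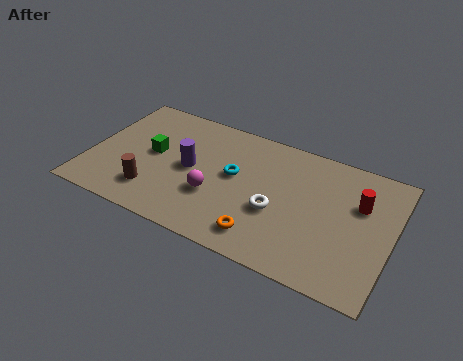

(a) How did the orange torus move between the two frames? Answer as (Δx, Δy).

(-0.4, -1.5)

The orange torus started near (8.3, 2.8) and ended near (7.9, 1.3).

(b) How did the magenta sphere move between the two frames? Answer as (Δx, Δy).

(-0.5, 0.2)

The magenta sphere was at about (6.1, 2.4) and moved to about (5.6, 2.6).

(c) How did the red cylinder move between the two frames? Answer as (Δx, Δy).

(0.4, -0.8)

From the two frames, the red cylinder sits at roughly (11.3, 5.6) before and (11.7, 4.8) after.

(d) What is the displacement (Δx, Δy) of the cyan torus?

(1.3, -1.7)

The cyan torus was at about (5.0, 5.8) and moved to about (6.3, 4.1).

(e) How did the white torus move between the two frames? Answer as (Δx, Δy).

(-1.6, 2.0)

The white torus was at about (9.9, 0.9) and moved to about (8.3, 2.9).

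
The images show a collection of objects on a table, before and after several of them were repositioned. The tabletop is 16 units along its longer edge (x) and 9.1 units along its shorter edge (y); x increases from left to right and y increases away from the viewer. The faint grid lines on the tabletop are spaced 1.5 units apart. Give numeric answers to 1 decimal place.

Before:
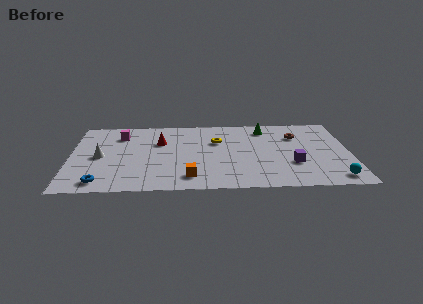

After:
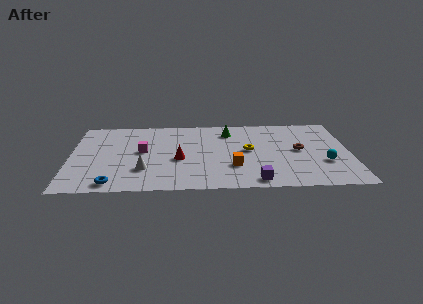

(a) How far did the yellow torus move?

2.2

The yellow torus was near (8.4, 6.0) before and (10.2, 4.8) after, so it travelled √(1.8² + 1.2²) ≈ 2.2 units.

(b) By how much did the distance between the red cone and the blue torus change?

-1.2

Before: roughly 5.8 units apart; after: 4.6. That's 1.2 units closer together.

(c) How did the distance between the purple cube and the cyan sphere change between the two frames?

+1.6

The distance was about 2.9 in the first image and 4.5 in the second, so they moved 1.6 units further apart.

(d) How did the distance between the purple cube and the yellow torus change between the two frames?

-1.4

Before: roughly 5.2 units apart; after: 3.8. That's 1.4 units closer together.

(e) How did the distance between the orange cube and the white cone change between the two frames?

-0.7

Before: roughly 5.8 units apart; after: 5.1. That's 0.7 units closer together.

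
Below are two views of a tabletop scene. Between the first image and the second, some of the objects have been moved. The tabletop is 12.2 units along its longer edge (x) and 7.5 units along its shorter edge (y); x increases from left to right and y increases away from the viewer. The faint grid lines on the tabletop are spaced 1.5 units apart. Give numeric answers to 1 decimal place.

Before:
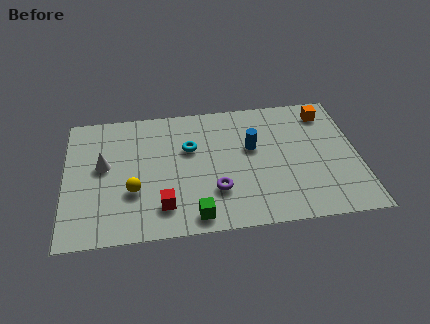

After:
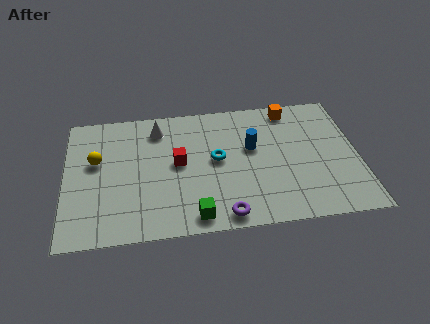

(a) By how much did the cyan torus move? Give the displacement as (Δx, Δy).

(1.1, -0.8)

The cyan torus started near (5.2, 4.8) and ended near (6.3, 4.0).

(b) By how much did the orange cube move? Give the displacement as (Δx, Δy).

(-1.5, 0.4)

The orange cube started near (11.0, 6.2) and ended near (9.5, 6.6).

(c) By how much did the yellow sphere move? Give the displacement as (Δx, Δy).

(-1.5, 1.9)

The yellow sphere started near (2.8, 2.6) and ended near (1.3, 4.5).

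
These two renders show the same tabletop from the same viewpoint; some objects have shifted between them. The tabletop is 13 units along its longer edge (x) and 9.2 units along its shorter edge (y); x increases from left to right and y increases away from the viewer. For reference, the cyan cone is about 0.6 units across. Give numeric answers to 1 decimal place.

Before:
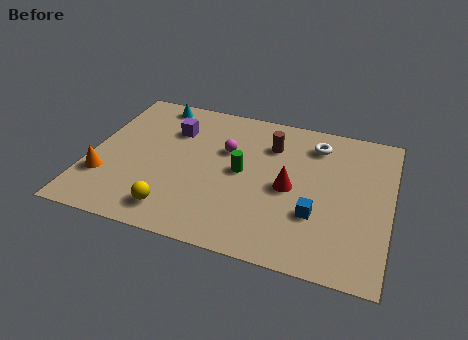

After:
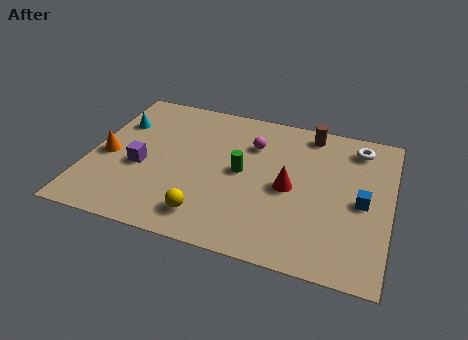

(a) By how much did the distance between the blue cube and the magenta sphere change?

+0.4

They were about 5.0 units apart before and 5.4 after — 0.4 units further apart.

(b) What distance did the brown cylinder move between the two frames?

2.1

The brown cylinder moved from about (7.7, 6.8) to (9.3, 8.1), a distance of √(1.6² + 1.3²) ≈ 2.1.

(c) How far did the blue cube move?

2.3

The blue cube was near (9.9, 3.0) before and (11.8, 4.3) after, so it travelled √(1.9² + 1.3²) ≈ 2.3 units.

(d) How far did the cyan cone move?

2.3

The cyan cone was near (2.4, 8.2) before and (1.0, 6.4) after, so it travelled √(1.4² + 1.8²) ≈ 2.3 units.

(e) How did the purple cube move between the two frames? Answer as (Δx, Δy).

(-1.1, -2.8)

The purple cube was at about (3.4, 6.6) and moved to about (2.3, 3.8).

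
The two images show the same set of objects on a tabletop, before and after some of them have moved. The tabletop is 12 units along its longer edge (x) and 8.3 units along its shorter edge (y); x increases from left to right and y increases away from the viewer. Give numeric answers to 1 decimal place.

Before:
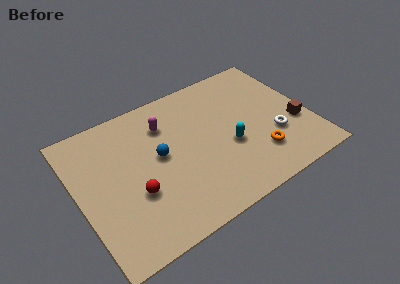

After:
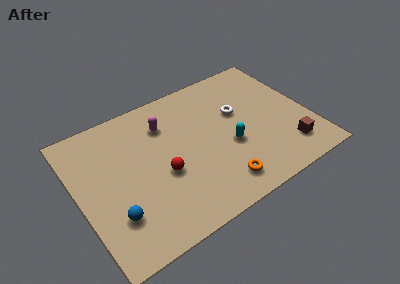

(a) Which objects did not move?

the cyan capsule and the magenta capsule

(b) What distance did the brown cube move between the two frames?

1.5

The brown cube moved from about (11.2, 3.0) to (10.5, 1.7), a distance of √(0.7² + 1.3²) ≈ 1.5.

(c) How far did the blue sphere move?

3.5

From (4.2, 4.5) to (1.5, 2.3), the blue sphere covered √(2.7² + 2.2²) ≈ 3.5 units.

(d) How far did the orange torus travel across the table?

2.3

The orange torus moved from about (9.0, 2.1) to (6.8, 1.4), a distance of √(2.2² + 0.7²) ≈ 2.3.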